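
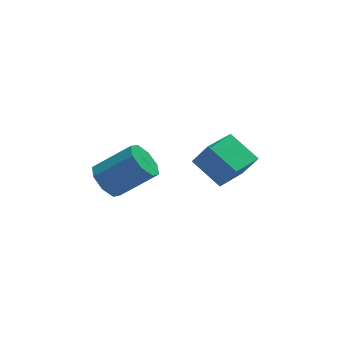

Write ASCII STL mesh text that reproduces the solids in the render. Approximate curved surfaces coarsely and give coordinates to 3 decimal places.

solid 
facet normal -0.745 0.233 -0.625
outer loop
vertex -3.571 3.213 -4.721
vertex -4.032 3.615 -4.021
vertex -3.413 3.903 -4.652
endloop
endfacet
facet normal 0.629 -0.067 -0.775
outer loop
vertex -3.571 3.213 -4.721
vertex -3.413 3.903 -4.652
vertex -2.066 2.742 -3.459
endloop
endfacet
facet normal 0.629 -0.067 -0.775
outer loop
vertex -2.066 2.742 -3.459
vertex -3.413 3.903 -4.652
vertex -1.908 3.432 -3.39
endloop
endfacet
facet normal 0.745 -0.233 0.626
outer loop
vertex -2.066 2.742 -3.459
vertex -1.908 3.432 -3.39
vertex -2.528 3.145 -2.759
endloop
endfacet
facet normal -0.745 0.233 -0.625
outer loop
vertex -3.413 3.903 -4.652
vertex -4.032 3.615 -4.021
vertex -3.617 4.425 -4.214
endloop
endfacet
facet normal 0.602 0.638 -0.480
outer loop
vertex -3.413 3.903 -4.652
vertex -3.617 4.425 -4.214
vertex -1.908 3.432 -3.39
endloop
endfacet
facet normal 0.602 0.639 -0.479
outer loop
vertex -1.908 3.432 -3.39
vertex -3.617 4.425 -4.214
vertex -2.113 3.954 -2.951
endloop
endfacet
facet normal 0.745 -0.234 0.625
outer loop
vertex -1.908 3.432 -3.39
vertex -2.113 3.954 -2.951
vertex -2.528 3.145 -2.759
endloop
endfacet
facet normal -0.745 0.232 -0.626
outer loop
vertex -3.617 4.425 -4.214
vertex -4.032 3.615 -4.021
vertex -4.065 4.473 -3.663
endloop
endfacet
facet normal 0.223 0.970 0.097
outer loop
vertex -3.617 4.425 -4.214
vertex -4.065 4.473 -3.663
vertex -2.113 3.954 -2.951
endloop
endfacet
facet normal 0.223 0.970 0.096
outer loop
vertex -2.113 3.954 -2.951
vertex -4.065 4.473 -3.663
vertex -2.56 4.002 -2.4
endloop
endfacet
facet normal 0.745 -0.234 0.625
outer loop
vertex -2.113 3.954 -2.951
vertex -2.56 4.002 -2.4
vertex -2.528 3.145 -2.759
endloop
endfacet
facet normal -0.745 0.232 -0.625
outer loop
vertex -4.065 4.473 -3.663
vertex -4.032 3.615 -4.021
vertex -4.494 4.018 -3.321
endloop
endfacet
facet normal -0.287 0.734 0.616
outer loop
vertex -4.065 4.473 -3.663
vertex -4.494 4.018 -3.321
vertex -2.56 4.002 -2.4
endloop
endfacet
facet normal -0.287 0.733 0.616
outer loop
vertex -2.56 4.002 -2.4
vertex -4.494 4.018 -3.321
vertex -2.989 3.547 -2.059
endloop
endfacet
facet normal 0.745 -0.234 0.625
outer loop
vertex -2.56 4.002 -2.4
vertex -2.989 3.547 -2.059
vertex -2.528 3.145 -2.759
endloop
endfacet
facet normal -0.745 0.233 -0.626
outer loop
vertex -4.494 4.018 -3.321
vertex -4.032 3.615 -4.021
vertex -4.652 3.328 -3.39
endloop
endfacet
facet normal -0.629 0.067 0.775
outer loop
vertex -4.494 4.018 -3.321
vertex -4.652 3.328 -3.39
vertex -2.989 3.547 -2.059
endloop
endfacet
facet normal -0.629 0.067 0.775
outer loop
vertex -2.989 3.547 -2.059
vertex -4.652 3.328 -3.39
vertex -3.147 2.857 -2.128
endloop
endfacet
facet normal 0.745 -0.233 0.625
outer loop
vertex -2.989 3.547 -2.059
vertex -3.147 2.857 -2.128
vertex -2.528 3.145 -2.759
endloop
endfacet
facet normal -0.745 0.234 -0.625
outer loop
vertex -4.652 3.328 -3.39
vertex -4.032 3.615 -4.021
vertex -4.447 2.806 -3.829
endloop
endfacet
facet normal -0.602 -0.639 0.479
outer loop
vertex -4.652 3.328 -3.39
vertex -4.447 2.806 -3.829
vertex -3.147 2.857 -2.128
endloop
endfacet
facet normal -0.603 -0.638 0.480
outer loop
vertex -3.147 2.857 -2.128
vertex -4.447 2.806 -3.829
vertex -2.943 2.335 -2.566
endloop
endfacet
facet normal 0.745 -0.233 0.625
outer loop
vertex -3.147 2.857 -2.128
vertex -2.943 2.335 -2.566
vertex -2.528 3.145 -2.759
endloop
endfacet
facet normal -0.745 0.234 -0.625
outer loop
vertex -4.447 2.806 -3.829
vertex -4.032 3.615 -4.021
vertex -4.0 2.758 -4.38
endloop
endfacet
facet normal -0.223 -0.970 -0.096
outer loop
vertex -4.447 2.806 -3.829
vertex -4.0 2.758 -4.38
vertex -2.943 2.335 -2.566
endloop
endfacet
facet normal -0.223 -0.970 -0.096
outer loop
vertex -2.943 2.335 -2.566
vertex -4.0 2.758 -4.38
vertex -2.495 2.287 -3.117
endloop
endfacet
facet normal 0.745 -0.232 0.626
outer loop
vertex -2.943 2.335 -2.566
vertex -2.495 2.287 -3.117
vertex -2.528 3.145 -2.759
endloop
endfacet
facet normal -0.745 0.234 -0.625
outer loop
vertex -4.0 2.758 -4.38
vertex -4.032 3.615 -4.021
vertex -3.571 3.213 -4.721
endloop
endfacet
facet normal 0.288 -0.733 -0.616
outer loop
vertex -4.0 2.758 -4.38
vertex -3.571 3.213 -4.721
vertex -2.495 2.287 -3.117
endloop
endfacet
facet normal 0.287 -0.734 -0.616
outer loop
vertex -2.495 2.287 -3.117
vertex -3.571 3.213 -4.721
vertex -2.066 2.742 -3.459
endloop
endfacet
facet normal 0.745 -0.232 0.625
outer loop
vertex -2.495 2.287 -3.117
vertex -2.066 2.742 -3.459
vertex -2.528 3.145 -2.759
endloop
endfacet
facet normal -0.389 0.357 -0.849
outer loop
vertex -0.469 3.262 -3.401
vertex 0.887 4.249 -3.608
vertex 0.3 2.022 -4.274
endloop
endfacet
facet normal -0.803 -0.584 0.122
outer loop
vertex 0.813 1.551 -3.152
vertex -0.469 3.262 -3.401
vertex 0.3 2.022 -4.274
endloop
endfacet
facet normal -0.389 0.357 -0.850
outer loop
vertex 0.3 2.022 -4.274
vertex 0.887 4.249 -3.608
vertex 1.656 3.009 -4.48
endloop
endfacet
facet normal 0.453 -0.729 -0.513
outer loop
vertex 1.656 3.009 -4.48
vertex 0.813 1.551 -3.152
vertex 0.3 2.022 -4.274
endloop
endfacet
facet normal -0.453 0.729 0.513
outer loop
vertex -0.469 3.262 -3.401
vertex 1.4 3.778 -2.486
vertex 0.887 4.249 -3.608
endloop
endfacet
facet normal -0.803 -0.584 0.122
outer loop
vertex 0.044 2.791 -2.28
vertex -0.469 3.262 -3.401
vertex 0.813 1.551 -3.152
endloop
endfacet
facet normal -0.453 0.729 0.513
outer loop
vertex 0.044 2.791 -2.28
vertex 1.4 3.778 -2.486
vertex -0.469 3.262 -3.401
endloop
endfacet
facet normal 0.803 0.584 -0.122
outer loop
vertex 0.887 4.249 -3.608
vertex 1.4 3.778 -2.486
vertex 1.656 3.009 -4.48
endloop
endfacet
facet normal 0.452 -0.729 -0.513
outer loop
vertex 2.169 2.538 -3.359
vertex 0.813 1.551 -3.152
vertex 1.656 3.009 -4.48
endloop
endfacet
facet normal 0.803 0.584 -0.122
outer loop
vertex 1.656 3.009 -4.48
vertex 1.4 3.778 -2.486
vertex 2.169 2.538 -3.359
endloop
endfacet
facet normal 0.389 -0.356 0.850
outer loop
vertex 2.169 2.538 -3.359
vertex 0.044 2.791 -2.28
vertex 0.813 1.551 -3.152
endloop
endfacet
facet normal 0.389 -0.357 0.849
outer loop
vertex 1.4 3.778 -2.486
vertex 0.044 2.791 -2.28
vertex 2.169 2.538 -3.359
endloop
endfacet

endsolid


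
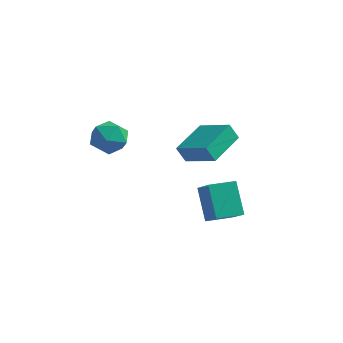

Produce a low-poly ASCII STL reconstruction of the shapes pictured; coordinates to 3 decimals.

solid 
facet normal -0.899 -0.346 0.267
outer loop
vertex -3.547 -1.244 2.696
vertex -3.22 -2.171 2.597
vertex -3.139 -1.709 3.467
endloop
endfacet
facet normal -0.766 0.284 0.577
outer loop
vertex -3.547 -1.244 2.696
vertex -3.139 -1.709 3.467
vertex -2.921 -0.761 3.29
endloop
endfacet
facet normal -0.645 0.762 0.061
outer loop
vertex -3.547 -1.244 2.696
vertex -2.921 -0.761 3.29
vertex -2.868 -0.638 2.31
endloop
endfacet
facet normal -0.704 0.427 -0.567
outer loop
vertex -3.547 -1.244 2.696
vertex -2.868 -0.638 2.31
vertex -3.053 -1.51 1.883
endloop
endfacet
facet normal -0.861 -0.257 -0.439
outer loop
vertex -3.547 -1.244 2.696
vertex -3.053 -1.51 1.883
vertex -3.22 -2.171 2.597
endloop
endfacet
facet normal -0.167 0.218 0.961
outer loop
vertex -2.921 -0.761 3.29
vertex -3.139 -1.709 3.467
vertex -2.207 -1.39 3.557
endloop
endfacet
facet normal -0.384 -0.800 0.461
outer loop
vertex -3.139 -1.709 3.467
vertex -3.22 -2.171 2.597
vertex -2.392 -2.262 3.13
endloop
endfacet
facet normal -0.322 -0.656 -0.683
outer loop
vertex -3.22 -2.171 2.597
vertex -3.053 -1.51 1.883
vertex -2.339 -2.139 2.15
endloop
endfacet
facet normal -0.068 0.450 -0.890
outer loop
vertex -3.053 -1.51 1.883
vertex -2.868 -0.638 2.31
vertex -2.121 -1.191 1.973
endloop
endfacet
facet normal 0.028 0.992 0.126
outer loop
vertex -2.868 -0.638 2.31
vertex -2.921 -0.761 3.29
vertex -2.04 -0.729 2.843
endloop
endfacet
facet normal 0.704 -0.427 0.567
outer loop
vertex -1.713 -1.656 2.744
vertex -2.207 -1.39 3.557
vertex -2.392 -2.262 3.13
endloop
endfacet
facet normal 0.645 -0.762 -0.061
outer loop
vertex -1.713 -1.656 2.744
vertex -2.392 -2.262 3.13
vertex -2.339 -2.139 2.15
endloop
endfacet
facet normal 0.766 -0.284 -0.577
outer loop
vertex -1.713 -1.656 2.744
vertex -2.339 -2.139 2.15
vertex -2.121 -1.191 1.973
endloop
endfacet
facet normal 0.899 0.346 -0.267
outer loop
vertex -1.713 -1.656 2.744
vertex -2.121 -1.191 1.973
vertex -2.04 -0.729 2.843
endloop
endfacet
facet normal 0.861 0.257 0.439
outer loop
vertex -1.713 -1.656 2.744
vertex -2.04 -0.729 2.843
vertex -2.207 -1.39 3.557
endloop
endfacet
facet normal 0.068 -0.450 0.890
outer loop
vertex -2.392 -2.262 3.13
vertex -2.207 -1.39 3.557
vertex -3.139 -1.709 3.467
endloop
endfacet
facet normal -0.028 -0.992 -0.126
outer loop
vertex -2.339 -2.139 2.15
vertex -2.392 -2.262 3.13
vertex -3.22 -2.171 2.597
endloop
endfacet
facet normal 0.167 -0.218 -0.961
outer loop
vertex -2.121 -1.191 1.973
vertex -2.339 -2.139 2.15
vertex -3.053 -1.51 1.883
endloop
endfacet
facet normal 0.384 0.800 -0.461
outer loop
vertex -2.04 -0.729 2.843
vertex -2.121 -1.191 1.973
vertex -2.868 -0.638 2.31
endloop
endfacet
facet normal 0.322 0.656 0.683
outer loop
vertex -2.207 -1.39 3.557
vertex -2.04 -0.729 2.843
vertex -2.921 -0.761 3.29
endloop
endfacet
facet normal -0.862 0.271 -0.428
outer loop
vertex -0.859 1.993 0.178
vertex -0.452 3.939 0.589
vertex -0.426 2.075 -0.642
endloop
endfacet
facet normal -0.201 -0.959 -0.202
outer loop
vertex 1.212 1.561 0.171
vertex -0.859 1.993 0.178
vertex -0.426 2.075 -0.642
endloop
endfacet
facet normal -0.862 0.271 -0.428
outer loop
vertex -0.426 2.075 -0.642
vertex -0.452 3.939 0.589
vertex -0.02 4.021 -0.23
endloop
endfacet
facet normal 0.465 0.089 -0.881
outer loop
vertex -0.02 4.021 -0.23
vertex 1.212 1.561 0.171
vertex -0.426 2.075 -0.642
endloop
endfacet
facet normal -0.465 -0.089 0.881
outer loop
vertex -0.859 1.993 0.178
vertex 1.186 3.425 1.402
vertex -0.452 3.939 0.589
endloop
endfacet
facet normal -0.201 -0.959 -0.202
outer loop
vertex 0.78 1.479 0.99
vertex -0.859 1.993 0.178
vertex 1.212 1.561 0.171
endloop
endfacet
facet normal -0.465 -0.090 0.881
outer loop
vertex 0.78 1.479 0.99
vertex 1.186 3.425 1.402
vertex -0.859 1.993 0.178
endloop
endfacet
facet normal 0.201 0.959 0.202
outer loop
vertex -0.452 3.939 0.589
vertex 1.186 3.425 1.402
vertex -0.02 4.021 -0.23
endloop
endfacet
facet normal 0.464 0.089 -0.881
outer loop
vertex 1.619 3.507 0.582
vertex 1.212 1.561 0.171
vertex -0.02 4.021 -0.23
endloop
endfacet
facet normal 0.201 0.959 0.202
outer loop
vertex -0.02 4.021 -0.23
vertex 1.186 3.425 1.402
vertex 1.619 3.507 0.582
endloop
endfacet
facet normal 0.862 -0.271 0.428
outer loop
vertex 1.619 3.507 0.582
vertex 0.78 1.479 0.99
vertex 1.212 1.561 0.171
endloop
endfacet
facet normal 0.862 -0.271 0.428
outer loop
vertex 1.186 3.425 1.402
vertex 0.78 1.479 0.99
vertex 1.619 3.507 0.582
endloop
endfacet
facet normal -0.736 -0.674 0.066
outer loop
vertex 1.72 0.438 -2.872
vertex 0.943 1.425 -1.46
vertex 0.876 1.259 -3.91
endloop
endfacet
facet normal 0.411 -0.522 -0.747
outer loop
vertex 1.877 2.175 -4.0
vertex 1.72 0.438 -2.872
vertex 0.876 1.259 -3.91
endloop
endfacet
facet normal -0.736 -0.674 0.066
outer loop
vertex 0.876 1.259 -3.91
vertex 0.943 1.425 -1.46
vertex 0.099 2.246 -2.499
endloop
endfacet
facet normal -0.538 0.523 -0.662
outer loop
vertex 0.099 2.246 -2.499
vertex 1.877 2.175 -4.0
vertex 0.876 1.259 -3.91
endloop
endfacet
facet normal 0.538 -0.523 0.661
outer loop
vertex 1.72 0.438 -2.872
vertex 1.944 2.341 -1.55
vertex 0.943 1.425 -1.46
endloop
endfacet
facet normal 0.411 -0.522 -0.747
outer loop
vertex 2.721 1.354 -2.961
vertex 1.72 0.438 -2.872
vertex 1.877 2.175 -4.0
endloop
endfacet
facet normal 0.537 -0.523 0.662
outer loop
vertex 2.721 1.354 -2.961
vertex 1.944 2.341 -1.55
vertex 1.72 0.438 -2.872
endloop
endfacet
facet normal -0.411 0.523 0.747
outer loop
vertex 0.943 1.425 -1.46
vertex 1.944 2.341 -1.55
vertex 0.099 2.246 -2.499
endloop
endfacet
facet normal -0.537 0.523 -0.661
outer loop
vertex 1.1 3.162 -2.588
vertex 1.877 2.175 -4.0
vertex 0.099 2.246 -2.499
endloop
endfacet
facet normal -0.411 0.522 0.747
outer loop
vertex 0.099 2.246 -2.499
vertex 1.944 2.341 -1.55
vertex 1.1 3.162 -2.588
endloop
endfacet
facet normal 0.736 0.674 -0.066
outer loop
vertex 1.1 3.162 -2.588
vertex 2.721 1.354 -2.961
vertex 1.877 2.175 -4.0
endloop
endfacet
facet normal 0.736 0.674 -0.066
outer loop
vertex 1.944 2.341 -1.55
vertex 2.721 1.354 -2.961
vertex 1.1 3.162 -2.588
endloop
endfacet

endsolid


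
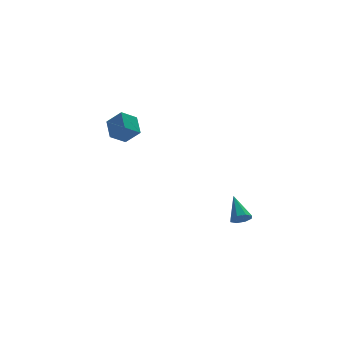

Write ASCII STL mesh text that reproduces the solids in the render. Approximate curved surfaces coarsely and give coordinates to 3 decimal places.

solid 
facet normal -0.113 -0.785 -0.609
outer loop
vertex 0.416 -4.686 -1.579
vertex -0.04 -4.428 -1.827
vertex 0.532 -4.434 -1.925
endloop
endfacet
facet normal 0.945 0.015 0.328
outer loop
vertex 0.416 -4.686 -1.579
vertex 0.532 -4.434 -1.925
vertex 0.14 -3.172 -0.853
endloop
endfacet
facet normal -0.113 -0.785 -0.610
outer loop
vertex 0.532 -4.434 -1.925
vertex -0.04 -4.428 -1.827
vertex 0.313 -4.178 -2.214
endloop
endfacet
facet normal 0.854 0.465 -0.235
outer loop
vertex 0.532 -4.434 -1.925
vertex 0.313 -4.178 -2.214
vertex 0.14 -3.172 -0.853
endloop
endfacet
facet normal -0.111 -0.786 -0.609
outer loop
vertex 0.313 -4.178 -2.214
vertex -0.04 -4.428 -1.827
vertex -0.113 -4.069 -2.277
endloop
endfacet
facet normal 0.283 0.788 -0.547
outer loop
vertex 0.313 -4.178 -2.214
vertex -0.113 -4.069 -2.277
vertex 0.14 -3.172 -0.853
endloop
endfacet
facet normal -0.112 -0.786 -0.609
outer loop
vertex -0.113 -4.069 -2.277
vertex -0.04 -4.428 -1.827
vertex -0.496 -4.17 -2.076
endloop
endfacet
facet normal -0.432 0.796 -0.424
outer loop
vertex -0.113 -4.069 -2.277
vertex -0.496 -4.17 -2.076
vertex 0.14 -3.172 -0.853
endloop
endfacet
facet normal -0.113 -0.786 -0.608
outer loop
vertex -0.496 -4.17 -2.076
vertex -0.04 -4.428 -1.827
vertex -0.611 -4.422 -1.729
endloop
endfacet
facet normal -0.874 0.482 0.061
outer loop
vertex -0.496 -4.17 -2.076
vertex -0.611 -4.422 -1.729
vertex 0.14 -3.172 -0.853
endloop
endfacet
facet normal -0.113 -0.785 -0.610
outer loop
vertex -0.611 -4.422 -1.729
vertex -0.04 -4.428 -1.827
vertex -0.392 -4.678 -1.44
endloop
endfacet
facet normal -0.782 0.034 0.622
outer loop
vertex -0.611 -4.422 -1.729
vertex -0.392 -4.678 -1.44
vertex 0.14 -3.172 -0.853
endloop
endfacet
facet normal -0.112 -0.785 -0.609
outer loop
vertex -0.392 -4.678 -1.44
vertex -0.04 -4.428 -1.827
vertex 0.033 -4.787 -1.378
endloop
endfacet
facet normal -0.210 -0.290 0.934
outer loop
vertex -0.392 -4.678 -1.44
vertex 0.033 -4.787 -1.378
vertex 0.14 -3.172 -0.853
endloop
endfacet
facet normal -0.113 -0.785 -0.609
outer loop
vertex 0.033 -4.787 -1.378
vertex -0.04 -4.428 -1.827
vertex 0.416 -4.686 -1.579
endloop
endfacet
facet normal 0.504 -0.297 0.811
outer loop
vertex 0.033 -4.787 -1.378
vertex 0.416 -4.686 -1.579
vertex 0.14 -3.172 -0.853
endloop
endfacet
facet normal -0.510 0.507 -0.695
outer loop
vertex -3.909 3.522 2.331
vertex -3.006 3.633 1.749
vertex -4.165 2.435 1.725
endloop
endfacet
facet normal -0.836 -0.103 0.538
outer loop
vertex -3.574 1.847 2.531
vertex -3.909 3.522 2.331
vertex -4.165 2.435 1.725
endloop
endfacet
facet normal -0.510 0.508 -0.694
outer loop
vertex -4.165 2.435 1.725
vertex -3.006 3.633 1.749
vertex -3.262 2.547 1.143
endloop
endfacet
facet normal -0.201 -0.856 -0.477
outer loop
vertex -3.262 2.547 1.143
vertex -3.574 1.847 2.531
vertex -4.165 2.435 1.725
endloop
endfacet
facet normal 0.202 0.856 0.476
outer loop
vertex -3.909 3.522 2.331
vertex -2.415 3.045 2.555
vertex -3.006 3.633 1.749
endloop
endfacet
facet normal -0.837 -0.103 0.538
outer loop
vertex -3.318 2.933 3.137
vertex -3.909 3.522 2.331
vertex -3.574 1.847 2.531
endloop
endfacet
facet normal 0.202 0.855 0.477
outer loop
vertex -3.318 2.933 3.137
vertex -2.415 3.045 2.555
vertex -3.909 3.522 2.331
endloop
endfacet
facet normal 0.837 0.103 -0.538
outer loop
vertex -3.006 3.633 1.749
vertex -2.415 3.045 2.555
vertex -3.262 2.547 1.143
endloop
endfacet
facet normal -0.202 -0.855 -0.477
outer loop
vertex -2.671 1.958 1.949
vertex -3.574 1.847 2.531
vertex -3.262 2.547 1.143
endloop
endfacet
facet normal 0.837 0.103 -0.538
outer loop
vertex -3.262 2.547 1.143
vertex -2.415 3.045 2.555
vertex -2.671 1.958 1.949
endloop
endfacet
facet normal 0.510 -0.508 0.694
outer loop
vertex -2.671 1.958 1.949
vertex -3.318 2.933 3.137
vertex -3.574 1.847 2.531
endloop
endfacet
facet normal 0.510 -0.507 0.694
outer loop
vertex -2.415 3.045 2.555
vertex -3.318 2.933 3.137
vertex -2.671 1.958 1.949
endloop
endfacet

endsolid


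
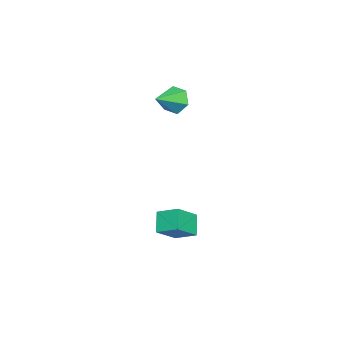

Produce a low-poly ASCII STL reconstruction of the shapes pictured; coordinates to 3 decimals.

solid 
facet normal -0.704 -0.197 0.682
outer loop
vertex 0.328 -1.591 -2.98
vertex 0.515 -0.459 -2.46
vertex -0.769 -0.972 -3.933
endloop
endfacet
facet normal -0.148 -0.899 -0.413
outer loop
vertex 0.125 -0.721 -4.8
vertex 0.328 -1.591 -2.98
vertex -0.769 -0.972 -3.933
endloop
endfacet
facet normal -0.704 -0.197 0.682
outer loop
vertex -0.769 -0.972 -3.933
vertex 0.515 -0.459 -2.46
vertex -0.582 0.161 -3.413
endloop
endfacet
facet normal -0.695 0.392 -0.603
outer loop
vertex -0.582 0.161 -3.413
vertex 0.125 -0.721 -4.8
vertex -0.769 -0.972 -3.933
endloop
endfacet
facet normal 0.695 -0.392 0.603
outer loop
vertex 0.328 -1.591 -2.98
vertex 1.409 -0.208 -3.327
vertex 0.515 -0.459 -2.46
endloop
endfacet
facet normal -0.149 -0.898 -0.413
outer loop
vertex 1.222 -1.341 -3.847
vertex 0.328 -1.591 -2.98
vertex 0.125 -0.721 -4.8
endloop
endfacet
facet normal 0.695 -0.392 0.603
outer loop
vertex 1.222 -1.341 -3.847
vertex 1.409 -0.208 -3.327
vertex 0.328 -1.591 -2.98
endloop
endfacet
facet normal 0.149 0.898 0.413
outer loop
vertex 0.515 -0.459 -2.46
vertex 1.409 -0.208 -3.327
vertex -0.582 0.161 -3.413
endloop
endfacet
facet normal -0.695 0.392 -0.603
outer loop
vertex 0.312 0.411 -4.28
vertex 0.125 -0.721 -4.8
vertex -0.582 0.161 -3.413
endloop
endfacet
facet normal 0.149 0.899 0.413
outer loop
vertex -0.582 0.161 -3.413
vertex 1.409 -0.208 -3.327
vertex 0.312 0.411 -4.28
endloop
endfacet
facet normal 0.704 0.197 -0.682
outer loop
vertex 0.312 0.411 -4.28
vertex 1.222 -1.341 -3.847
vertex 0.125 -0.721 -4.8
endloop
endfacet
facet normal 0.704 0.197 -0.682
outer loop
vertex 1.409 -0.208 -3.327
vertex 1.222 -1.341 -3.847
vertex 0.312 0.411 -4.28
endloop
endfacet
facet normal -0.825 0.409 -0.391
outer loop
vertex -3.329 -1.667 1.936
vertex -3.795 -1.925 2.649
vertex -3.397 -1.129 2.642
endloop
endfacet
facet normal 0.870 0.429 -0.243
outer loop
vertex -3.329 -1.667 1.936
vertex -3.397 -1.129 2.642
vertex -2.525 -2.555 3.251
endloop
endfacet
facet normal -0.825 0.409 -0.391
outer loop
vertex -3.397 -1.129 2.642
vertex -3.795 -1.925 2.649
vertex -3.863 -1.387 3.355
endloop
endfacet
facet normal 0.561 0.591 0.580
outer loop
vertex -3.397 -1.129 2.642
vertex -3.863 -1.387 3.355
vertex -2.525 -2.555 3.251
endloop
endfacet
facet normal -0.825 0.408 -0.391
outer loop
vertex -3.863 -1.387 3.355
vertex -3.795 -1.925 2.649
vertex -4.261 -2.184 3.362
endloop
endfacet
facet normal 0.059 -0.021 0.998
outer loop
vertex -3.863 -1.387 3.355
vertex -4.261 -2.184 3.362
vertex -2.525 -2.555 3.251
endloop
endfacet
facet normal -0.825 0.409 -0.391
outer loop
vertex -4.261 -2.184 3.362
vertex -3.795 -1.925 2.649
vertex -4.193 -2.721 2.656
endloop
endfacet
facet normal -0.132 -0.795 0.592
outer loop
vertex -4.261 -2.184 3.362
vertex -4.193 -2.721 2.656
vertex -2.525 -2.555 3.251
endloop
endfacet
facet normal -0.825 0.409 -0.391
outer loop
vertex -4.193 -2.721 2.656
vertex -3.795 -1.925 2.649
vertex -3.727 -2.463 1.943
endloop
endfacet
facet normal 0.177 -0.957 -0.230
outer loop
vertex -4.193 -2.721 2.656
vertex -3.727 -2.463 1.943
vertex -2.525 -2.555 3.251
endloop
endfacet
facet normal -0.825 0.409 -0.391
outer loop
vertex -3.727 -2.463 1.943
vertex -3.795 -1.925 2.649
vertex -3.329 -1.667 1.936
endloop
endfacet
facet normal 0.679 -0.345 -0.648
outer loop
vertex -3.727 -2.463 1.943
vertex -3.329 -1.667 1.936
vertex -2.525 -2.555 3.251
endloop
endfacet

endsolid


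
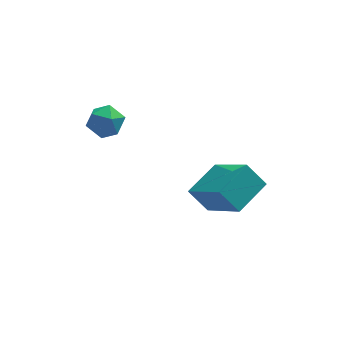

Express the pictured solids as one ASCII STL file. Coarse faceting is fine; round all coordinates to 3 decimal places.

solid 
facet normal -0.577 0.390 0.718
outer loop
vertex -0.819 0.452 -0.74
vertex 0.187 1.318 -0.402
vertex -1.552 1.825 -2.074
endloop
endfacet
facet normal -0.735 -0.632 -0.246
outer loop
vertex -0.987 1.442 -2.778
vertex -0.819 0.452 -0.74
vertex -1.552 1.825 -2.074
endloop
endfacet
facet normal -0.577 0.390 0.718
outer loop
vertex -1.552 1.825 -2.074
vertex 0.187 1.318 -0.402
vertex -0.546 2.69 -1.736
endloop
endfacet
facet normal -0.357 0.670 -0.651
outer loop
vertex -0.546 2.69 -1.736
vertex -0.987 1.442 -2.778
vertex -1.552 1.825 -2.074
endloop
endfacet
facet normal 0.358 -0.669 0.651
outer loop
vertex -0.819 0.452 -0.74
vertex 0.752 0.935 -1.106
vertex 0.187 1.318 -0.402
endloop
endfacet
facet normal -0.735 -0.632 -0.247
outer loop
vertex -0.254 0.07 -1.444
vertex -0.819 0.452 -0.74
vertex -0.987 1.442 -2.778
endloop
endfacet
facet normal 0.358 -0.670 0.651
outer loop
vertex -0.254 0.07 -1.444
vertex 0.752 0.935 -1.106
vertex -0.819 0.452 -0.74
endloop
endfacet
facet normal 0.735 0.632 0.246
outer loop
vertex 0.187 1.318 -0.402
vertex 0.752 0.935 -1.106
vertex -0.546 2.69 -1.736
endloop
endfacet
facet normal -0.358 0.670 -0.651
outer loop
vertex 0.019 2.308 -2.44
vertex -0.987 1.442 -2.778
vertex -0.546 2.69 -1.736
endloop
endfacet
facet normal 0.735 0.632 0.247
outer loop
vertex -0.546 2.69 -1.736
vertex 0.752 0.935 -1.106
vertex 0.019 2.308 -2.44
endloop
endfacet
facet normal 0.577 -0.390 -0.718
outer loop
vertex 0.019 2.308 -2.44
vertex -0.254 0.07 -1.444
vertex -0.987 1.442 -2.778
endloop
endfacet
facet normal 0.577 -0.390 -0.718
outer loop
vertex 0.752 0.935 -1.106
vertex -0.254 0.07 -1.444
vertex 0.019 2.308 -2.44
endloop
endfacet
facet normal -0.877 0.376 0.298
outer loop
vertex -4.16 4.398 0.077
vertex -4.486 3.886 -0.237
vertex -4.293 3.819 0.415
endloop
endfacet
facet normal -0.361 0.531 0.767
outer loop
vertex -4.16 4.398 0.077
vertex -4.293 3.819 0.415
vertex -3.686 4.126 0.488
endloop
endfacet
facet normal 0.148 0.895 0.421
outer loop
vertex -4.16 4.398 0.077
vertex -3.686 4.126 0.488
vertex -3.505 4.382 -0.119
endloop
endfacet
facet normal -0.054 0.964 -0.259
outer loop
vertex -4.16 4.398 0.077
vertex -3.505 4.382 -0.119
vertex -4.0 4.234 -0.567
endloop
endfacet
facet normal -0.688 0.644 -0.335
outer loop
vertex -4.16 4.398 0.077
vertex -4.0 4.234 -0.567
vertex -4.486 3.886 -0.237
endloop
endfacet
facet normal -0.076 -0.085 0.993
outer loop
vertex -3.686 4.126 0.488
vertex -4.293 3.819 0.415
vertex -3.72 3.446 0.427
endloop
endfacet
facet normal -0.913 -0.334 0.236
outer loop
vertex -4.293 3.819 0.415
vertex -4.486 3.886 -0.237
vertex -4.215 3.298 -0.021
endloop
endfacet
facet normal -0.607 0.101 -0.788
outer loop
vertex -4.486 3.886 -0.237
vertex -4.0 4.234 -0.567
vertex -4.034 3.554 -0.628
endloop
endfacet
facet normal 0.417 0.619 -0.665
outer loop
vertex -4.0 4.234 -0.567
vertex -3.505 4.382 -0.119
vertex -3.427 3.861 -0.555
endloop
endfacet
facet normal 0.746 0.504 0.435
outer loop
vertex -3.505 4.382 -0.119
vertex -3.686 4.126 0.488
vertex -3.234 3.794 0.097
endloop
endfacet
facet normal 0.054 -0.964 0.259
outer loop
vertex -3.56 3.282 -0.217
vertex -3.72 3.446 0.427
vertex -4.215 3.298 -0.021
endloop
endfacet
facet normal -0.148 -0.895 -0.421
outer loop
vertex -3.56 3.282 -0.217
vertex -4.215 3.298 -0.021
vertex -4.034 3.554 -0.628
endloop
endfacet
facet normal 0.361 -0.531 -0.767
outer loop
vertex -3.56 3.282 -0.217
vertex -4.034 3.554 -0.628
vertex -3.427 3.861 -0.555
endloop
endfacet
facet normal 0.877 -0.376 -0.298
outer loop
vertex -3.56 3.282 -0.217
vertex -3.427 3.861 -0.555
vertex -3.234 3.794 0.097
endloop
endfacet
facet normal 0.688 -0.644 0.335
outer loop
vertex -3.56 3.282 -0.217
vertex -3.234 3.794 0.097
vertex -3.72 3.446 0.427
endloop
endfacet
facet normal -0.417 -0.619 0.665
outer loop
vertex -4.215 3.298 -0.021
vertex -3.72 3.446 0.427
vertex -4.293 3.819 0.415
endloop
endfacet
facet normal -0.746 -0.504 -0.435
outer loop
vertex -4.034 3.554 -0.628
vertex -4.215 3.298 -0.021
vertex -4.486 3.886 -0.237
endloop
endfacet
facet normal 0.076 0.085 -0.993
outer loop
vertex -3.427 3.861 -0.555
vertex -4.034 3.554 -0.628
vertex -4.0 4.234 -0.567
endloop
endfacet
facet normal 0.913 0.334 -0.236
outer loop
vertex -3.234 3.794 0.097
vertex -3.427 3.861 -0.555
vertex -3.505 4.382 -0.119
endloop
endfacet
facet normal 0.607 -0.101 0.788
outer loop
vertex -3.72 3.446 0.427
vertex -3.234 3.794 0.097
vertex -3.686 4.126 0.488
endloop
endfacet

endsolid


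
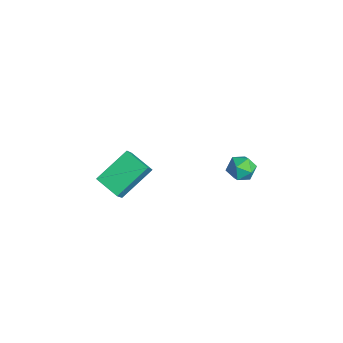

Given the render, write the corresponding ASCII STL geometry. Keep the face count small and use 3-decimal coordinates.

solid 
facet normal -0.454 0.864 -0.217
outer loop
vertex 2.012 4.18 -0.951
vertex 1.725 4.225 -0.173
vertex 2.459 4.562 -0.365
endloop
endfacet
facet normal 0.135 0.780 -0.611
outer loop
vertex 2.012 4.18 -0.951
vertex 2.459 4.562 -0.365
vertex 2.834 4.066 -0.915
endloop
endfacet
facet normal 0.067 0.175 -0.982
outer loop
vertex 2.012 4.18 -0.951
vertex 2.834 4.066 -0.915
vertex 2.331 3.422 -1.064
endloop
endfacet
facet normal -0.564 -0.115 -0.818
outer loop
vertex 2.012 4.18 -0.951
vertex 2.331 3.422 -1.064
vertex 1.645 3.52 -0.605
endloop
endfacet
facet normal -0.885 0.312 -0.345
outer loop
vertex 2.012 4.18 -0.951
vertex 1.645 3.52 -0.605
vertex 1.725 4.225 -0.173
endloop
endfacet
facet normal 0.688 0.706 -0.167
outer loop
vertex 2.834 4.066 -0.915
vertex 2.459 4.562 -0.365
vertex 3.055 4.04 -0.115
endloop
endfacet
facet normal -0.264 0.842 0.470
outer loop
vertex 2.459 4.562 -0.365
vertex 1.725 4.225 -0.173
vertex 2.369 4.138 0.344
endloop
endfacet
facet normal -0.963 -0.053 0.264
outer loop
vertex 1.725 4.225 -0.173
vertex 1.645 3.52 -0.605
vertex 1.866 3.494 0.195
endloop
endfacet
facet normal -0.442 -0.744 -0.501
outer loop
vertex 1.645 3.52 -0.605
vertex 2.331 3.422 -1.064
vertex 2.241 2.998 -0.355
endloop
endfacet
facet normal 0.579 -0.275 -0.768
outer loop
vertex 2.331 3.422 -1.064
vertex 2.834 4.066 -0.915
vertex 2.975 3.335 -0.547
endloop
endfacet
facet normal 0.564 0.115 0.818
outer loop
vertex 2.688 3.38 0.231
vertex 3.055 4.04 -0.115
vertex 2.369 4.138 0.344
endloop
endfacet
facet normal -0.067 -0.175 0.982
outer loop
vertex 2.688 3.38 0.231
vertex 2.369 4.138 0.344
vertex 1.866 3.494 0.195
endloop
endfacet
facet normal -0.135 -0.780 0.611
outer loop
vertex 2.688 3.38 0.231
vertex 1.866 3.494 0.195
vertex 2.241 2.998 -0.355
endloop
endfacet
facet normal 0.454 -0.864 0.217
outer loop
vertex 2.688 3.38 0.231
vertex 2.241 2.998 -0.355
vertex 2.975 3.335 -0.547
endloop
endfacet
facet normal 0.885 -0.312 0.345
outer loop
vertex 2.688 3.38 0.231
vertex 2.975 3.335 -0.547
vertex 3.055 4.04 -0.115
endloop
endfacet
facet normal 0.442 0.744 0.501
outer loop
vertex 2.369 4.138 0.344
vertex 3.055 4.04 -0.115
vertex 2.459 4.562 -0.365
endloop
endfacet
facet normal -0.579 0.275 0.768
outer loop
vertex 1.866 3.494 0.195
vertex 2.369 4.138 0.344
vertex 1.725 4.225 -0.173
endloop
endfacet
facet normal -0.688 -0.706 0.167
outer loop
vertex 2.241 2.998 -0.355
vertex 1.866 3.494 0.195
vertex 1.645 3.52 -0.605
endloop
endfacet
facet normal 0.264 -0.842 -0.470
outer loop
vertex 2.975 3.335 -0.547
vertex 2.241 2.998 -0.355
vertex 2.331 3.422 -1.064
endloop
endfacet
facet normal 0.963 0.053 -0.264
outer loop
vertex 3.055 4.04 -0.115
vertex 2.975 3.335 -0.547
vertex 2.834 4.066 -0.915
endloop
endfacet
facet normal -0.521 0.348 -0.780
outer loop
vertex 1.356 -3.104 0.147
vertex 0.829 -1.364 1.276
vertex 2.509 -2.446 -0.329
endloop
endfacet
facet normal 0.246 -0.813 -0.527
outer loop
vertex 3.211 -2.916 0.724
vertex 1.356 -3.104 0.147
vertex 2.509 -2.446 -0.329
endloop
endfacet
facet normal -0.520 0.349 -0.780
outer loop
vertex 2.509 -2.446 -0.329
vertex 0.829 -1.364 1.276
vertex 1.982 -0.706 0.801
endloop
endfacet
facet normal 0.818 0.467 -0.337
outer loop
vertex 1.982 -0.706 0.801
vertex 3.211 -2.916 0.724
vertex 2.509 -2.446 -0.329
endloop
endfacet
facet normal -0.818 -0.466 0.337
outer loop
vertex 1.356 -3.104 0.147
vertex 1.531 -1.834 2.329
vertex 0.829 -1.364 1.276
endloop
endfacet
facet normal 0.247 -0.813 -0.528
outer loop
vertex 2.058 -3.574 1.199
vertex 1.356 -3.104 0.147
vertex 3.211 -2.916 0.724
endloop
endfacet
facet normal -0.818 -0.467 0.337
outer loop
vertex 2.058 -3.574 1.199
vertex 1.531 -1.834 2.329
vertex 1.356 -3.104 0.147
endloop
endfacet
facet normal -0.247 0.813 0.527
outer loop
vertex 0.829 -1.364 1.276
vertex 1.531 -1.834 2.329
vertex 1.982 -0.706 0.801
endloop
endfacet
facet normal 0.818 0.466 -0.337
outer loop
vertex 2.684 -1.176 1.853
vertex 3.211 -2.916 0.724
vertex 1.982 -0.706 0.801
endloop
endfacet
facet normal -0.246 0.813 0.528
outer loop
vertex 1.982 -0.706 0.801
vertex 1.531 -1.834 2.329
vertex 2.684 -1.176 1.853
endloop
endfacet
facet normal 0.520 -0.348 0.780
outer loop
vertex 2.684 -1.176 1.853
vertex 2.058 -3.574 1.199
vertex 3.211 -2.916 0.724
endloop
endfacet
facet normal 0.521 -0.348 0.779
outer loop
vertex 1.531 -1.834 2.329
vertex 2.058 -3.574 1.199
vertex 2.684 -1.176 1.853
endloop
endfacet

endsolid


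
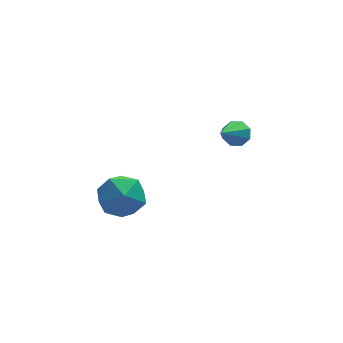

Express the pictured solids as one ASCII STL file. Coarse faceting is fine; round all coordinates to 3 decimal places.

solid 
facet normal 0.489 0.628 -0.605
outer loop
vertex 2.39 0.933 -0.817
vertex 2.057 0.652 -1.378
vertex 1.923 1.187 -0.931
endloop
endfacet
facet normal -0.001 0.408 0.913
outer loop
vertex 2.39 0.933 -0.817
vertex 1.923 1.187 -0.931
vertex 1.023 -0.672 -0.102
endloop
endfacet
facet normal 0.491 0.628 -0.604
outer loop
vertex 1.923 1.187 -0.931
vertex 2.057 0.652 -1.378
vertex 1.536 1.128 -1.307
endloop
endfacet
facet normal -0.624 0.550 0.556
outer loop
vertex 1.923 1.187 -0.931
vertex 1.536 1.128 -1.307
vertex 1.023 -0.672 -0.102
endloop
endfacet
facet normal 0.491 0.627 -0.605
outer loop
vertex 1.536 1.128 -1.307
vertex 2.057 0.652 -1.378
vertex 1.453 0.79 -1.725
endloop
endfacet
facet normal -0.965 0.262 -0.020
outer loop
vertex 1.536 1.128 -1.307
vertex 1.453 0.79 -1.725
vertex 1.023 -0.672 -0.102
endloop
endfacet
facet normal 0.491 0.627 -0.605
outer loop
vertex 1.453 0.79 -1.725
vertex 2.057 0.652 -1.378
vertex 1.725 0.371 -1.939
endloop
endfacet
facet normal -0.827 -0.291 -0.481
outer loop
vertex 1.453 0.79 -1.725
vertex 1.725 0.371 -1.939
vertex 1.023 -0.672 -0.102
endloop
endfacet
facet normal 0.490 0.628 -0.605
outer loop
vertex 1.725 0.371 -1.939
vertex 2.057 0.652 -1.378
vertex 2.192 0.116 -1.825
endloop
endfacet
facet normal -0.291 -0.780 -0.554
outer loop
vertex 1.725 0.371 -1.939
vertex 2.192 0.116 -1.825
vertex 1.023 -0.672 -0.102
endloop
endfacet
facet normal 0.490 0.628 -0.605
outer loop
vertex 2.192 0.116 -1.825
vertex 2.057 0.652 -1.378
vertex 2.579 0.176 -1.449
endloop
endfacet
facet normal 0.333 -0.922 -0.196
outer loop
vertex 2.192 0.116 -1.825
vertex 2.579 0.176 -1.449
vertex 1.023 -0.672 -0.102
endloop
endfacet
facet normal 0.490 0.628 -0.605
outer loop
vertex 2.579 0.176 -1.449
vertex 2.057 0.652 -1.378
vertex 2.662 0.514 -1.031
endloop
endfacet
facet normal 0.674 -0.634 0.379
outer loop
vertex 2.579 0.176 -1.449
vertex 2.662 0.514 -1.031
vertex 1.023 -0.672 -0.102
endloop
endfacet
facet normal 0.490 0.627 -0.605
outer loop
vertex 2.662 0.514 -1.031
vertex 2.057 0.652 -1.378
vertex 2.39 0.933 -0.817
endloop
endfacet
facet normal 0.536 -0.082 0.841
outer loop
vertex 2.662 0.514 -1.031
vertex 2.39 0.933 -0.817
vertex 1.023 -0.672 -0.102
endloop
endfacet
facet normal 0.095 -0.185 0.978
outer loop
vertex -4.112 -1.837 -1.431
vertex -3.638 -2.977 -1.692
vertex -2.868 -1.984 -1.579
endloop
endfacet
facet normal 0.161 0.513 0.843
outer loop
vertex -4.112 -1.837 -1.431
vertex -2.868 -1.984 -1.579
vertex -3.449 -0.981 -2.078
endloop
endfacet
facet normal -0.437 0.733 0.522
outer loop
vertex -4.112 -1.837 -1.431
vertex -3.449 -0.981 -2.078
vertex -4.579 -1.355 -2.499
endloop
endfacet
facet normal -0.872 0.171 0.458
outer loop
vertex -4.112 -1.837 -1.431
vertex -4.579 -1.355 -2.499
vertex -4.695 -2.588 -2.26
endloop
endfacet
facet normal -0.543 -0.395 0.740
outer loop
vertex -4.112 -1.837 -1.431
vertex -4.695 -2.588 -2.26
vertex -3.638 -2.977 -1.692
endloop
endfacet
facet normal 0.702 0.599 0.385
outer loop
vertex -3.449 -0.981 -2.078
vertex -2.868 -1.984 -1.579
vertex -2.565 -1.592 -2.74
endloop
endfacet
facet normal 0.595 -0.530 0.604
outer loop
vertex -2.868 -1.984 -1.579
vertex -3.638 -2.977 -1.692
vertex -2.681 -2.825 -2.501
endloop
endfacet
facet normal -0.438 -0.872 0.219
outer loop
vertex -3.638 -2.977 -1.692
vertex -4.695 -2.588 -2.26
vertex -3.811 -3.199 -2.922
endloop
endfacet
facet normal -0.970 0.045 -0.238
outer loop
vertex -4.695 -2.588 -2.26
vertex -4.579 -1.355 -2.499
vertex -4.392 -2.196 -3.421
endloop
endfacet
facet normal -0.266 0.955 -0.135
outer loop
vertex -4.579 -1.355 -2.499
vertex -3.449 -0.981 -2.078
vertex -3.622 -1.203 -3.308
endloop
endfacet
facet normal 0.872 -0.171 -0.458
outer loop
vertex -3.148 -2.343 -3.569
vertex -2.565 -1.592 -2.74
vertex -2.681 -2.825 -2.501
endloop
endfacet
facet normal 0.437 -0.733 -0.522
outer loop
vertex -3.148 -2.343 -3.569
vertex -2.681 -2.825 -2.501
vertex -3.811 -3.199 -2.922
endloop
endfacet
facet normal -0.161 -0.513 -0.843
outer loop
vertex -3.148 -2.343 -3.569
vertex -3.811 -3.199 -2.922
vertex -4.392 -2.196 -3.421
endloop
endfacet
facet normal -0.095 0.185 -0.978
outer loop
vertex -3.148 -2.343 -3.569
vertex -4.392 -2.196 -3.421
vertex -3.622 -1.203 -3.308
endloop
endfacet
facet normal 0.543 0.395 -0.740
outer loop
vertex -3.148 -2.343 -3.569
vertex -3.622 -1.203 -3.308
vertex -2.565 -1.592 -2.74
endloop
endfacet
facet normal 0.970 -0.045 0.238
outer loop
vertex -2.681 -2.825 -2.501
vertex -2.565 -1.592 -2.74
vertex -2.868 -1.984 -1.579
endloop
endfacet
facet normal 0.266 -0.955 0.135
outer loop
vertex -3.811 -3.199 -2.922
vertex -2.681 -2.825 -2.501
vertex -3.638 -2.977 -1.692
endloop
endfacet
facet normal -0.702 -0.599 -0.385
outer loop
vertex -4.392 -2.196 -3.421
vertex -3.811 -3.199 -2.922
vertex -4.695 -2.588 -2.26
endloop
endfacet
facet normal -0.595 0.530 -0.604
outer loop
vertex -3.622 -1.203 -3.308
vertex -4.392 -2.196 -3.421
vertex -4.579 -1.355 -2.499
endloop
endfacet
facet normal 0.438 0.872 -0.219
outer loop
vertex -2.565 -1.592 -2.74
vertex -3.622 -1.203 -3.308
vertex -3.449 -0.981 -2.078
endloop
endfacet

endsolid


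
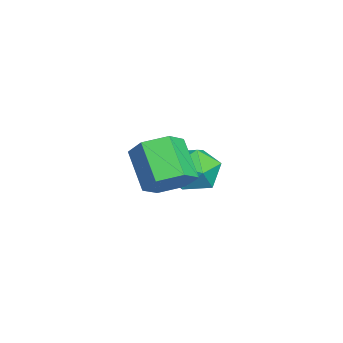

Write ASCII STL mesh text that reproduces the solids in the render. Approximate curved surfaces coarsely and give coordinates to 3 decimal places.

solid 
facet normal 0.712 0.284 -0.642
outer loop
vertex 2.271 -1.056 3.692
vertex 1.541 -0.525 3.117
vertex 2.06 -0.03 3.911
endloop
endfacet
facet normal 0.674 -0.019 0.739
outer loop
vertex 2.271 -1.056 3.692
vertex 2.06 -0.03 3.911
vertex 0.889 -1.606 4.938
endloop
endfacet
facet normal 0.674 -0.020 0.738
outer loop
vertex 0.889 -1.606 4.938
vertex 2.06 -0.03 3.911
vertex 0.679 -0.58 5.157
endloop
endfacet
facet normal -0.712 -0.283 0.643
outer loop
vertex 0.889 -1.606 4.938
vertex 0.679 -0.58 5.157
vertex 0.159 -1.075 4.363
endloop
endfacet
facet normal 0.712 0.284 -0.642
outer loop
vertex 2.06 -0.03 3.911
vertex 1.541 -0.525 3.117
vertex 1.33 0.501 3.336
endloop
endfacet
facet normal 0.166 0.821 0.547
outer loop
vertex 2.06 -0.03 3.911
vertex 1.33 0.501 3.336
vertex 0.679 -0.58 5.157
endloop
endfacet
facet normal 0.166 0.821 0.547
outer loop
vertex 0.679 -0.58 5.157
vertex 1.33 0.501 3.336
vertex -0.051 -0.049 4.582
endloop
endfacet
facet normal -0.712 -0.283 0.643
outer loop
vertex 0.679 -0.58 5.157
vertex -0.051 -0.049 4.582
vertex 0.159 -1.075 4.363
endloop
endfacet
facet normal 0.712 0.284 -0.642
outer loop
vertex 1.33 0.501 3.336
vertex 1.541 -0.525 3.117
vertex 0.811 0.006 2.542
endloop
endfacet
facet normal -0.508 0.840 -0.192
outer loop
vertex 1.33 0.501 3.336
vertex 0.811 0.006 2.542
vertex -0.051 -0.049 4.582
endloop
endfacet
facet normal -0.507 0.840 -0.192
outer loop
vertex -0.051 -0.049 4.582
vertex 0.811 0.006 2.542
vertex -0.571 -0.544 3.788
endloop
endfacet
facet normal -0.712 -0.283 0.643
outer loop
vertex -0.051 -0.049 4.582
vertex -0.571 -0.544 3.788
vertex 0.159 -1.075 4.363
endloop
endfacet
facet normal 0.712 0.283 -0.643
outer loop
vertex 0.811 0.006 2.542
vertex 1.541 -0.525 3.117
vertex 1.021 -1.02 2.323
endloop
endfacet
facet normal -0.674 0.020 -0.739
outer loop
vertex 0.811 0.006 2.542
vertex 1.021 -1.02 2.323
vertex -0.571 -0.544 3.788
endloop
endfacet
facet normal -0.674 0.019 -0.739
outer loop
vertex -0.571 -0.544 3.788
vertex 1.021 -1.02 2.323
vertex -0.36 -1.57 3.569
endloop
endfacet
facet normal -0.712 -0.284 0.642
outer loop
vertex -0.571 -0.544 3.788
vertex -0.36 -1.57 3.569
vertex 0.159 -1.075 4.363
endloop
endfacet
facet normal 0.712 0.283 -0.643
outer loop
vertex 1.021 -1.02 2.323
vertex 1.541 -0.525 3.117
vertex 1.751 -1.551 2.898
endloop
endfacet
facet normal -0.166 -0.821 -0.547
outer loop
vertex 1.021 -1.02 2.323
vertex 1.751 -1.551 2.898
vertex -0.36 -1.57 3.569
endloop
endfacet
facet normal -0.166 -0.821 -0.547
outer loop
vertex -0.36 -1.57 3.569
vertex 1.751 -1.551 2.898
vertex 0.37 -2.101 4.144
endloop
endfacet
facet normal -0.712 -0.284 0.642
outer loop
vertex -0.36 -1.57 3.569
vertex 0.37 -2.101 4.144
vertex 0.159 -1.075 4.363
endloop
endfacet
facet normal 0.712 0.283 -0.643
outer loop
vertex 1.751 -1.551 2.898
vertex 1.541 -0.525 3.117
vertex 2.271 -1.056 3.692
endloop
endfacet
facet normal 0.507 -0.840 0.191
outer loop
vertex 1.751 -1.551 2.898
vertex 2.271 -1.056 3.692
vertex 0.37 -2.101 4.144
endloop
endfacet
facet normal 0.507 -0.840 0.192
outer loop
vertex 0.37 -2.101 4.144
vertex 2.271 -1.056 3.692
vertex 0.889 -1.606 4.938
endloop
endfacet
facet normal -0.712 -0.284 0.642
outer loop
vertex 0.37 -2.101 4.144
vertex 0.889 -1.606 4.938
vertex 0.159 -1.075 4.363
endloop
endfacet
facet normal -0.520 -0.070 0.851
outer loop
vertex -3.982 0.73 1.717
vertex -3.607 -0.445 1.85
vertex -2.936 0.479 2.336
endloop
endfacet
facet normal -0.297 0.599 0.744
outer loop
vertex -3.982 0.73 1.717
vertex -2.936 0.479 2.336
vertex -2.976 1.437 1.549
endloop
endfacet
facet normal -0.558 0.822 0.118
outer loop
vertex -3.982 0.73 1.717
vertex -2.976 1.437 1.549
vertex -3.67 1.105 0.576
endloop
endfacet
facet normal -0.943 0.291 -0.162
outer loop
vertex -3.982 0.73 1.717
vertex -3.67 1.105 0.576
vertex -4.061 -0.058 0.762
endloop
endfacet
facet normal -0.920 -0.261 0.291
outer loop
vertex -3.982 0.73 1.717
vertex -4.061 -0.058 0.762
vertex -3.607 -0.445 1.85
endloop
endfacet
facet normal 0.415 0.588 0.694
outer loop
vertex -2.976 1.437 1.549
vertex -2.936 0.479 2.336
vertex -1.979 0.698 1.578
endloop
endfacet
facet normal 0.052 -0.494 0.868
outer loop
vertex -2.936 0.479 2.336
vertex -3.607 -0.445 1.85
vertex -2.37 -0.465 1.764
endloop
endfacet
facet normal -0.594 -0.803 -0.038
outer loop
vertex -3.607 -0.445 1.85
vertex -4.061 -0.058 0.762
vertex -3.064 -0.797 0.791
endloop
endfacet
facet normal -0.631 0.089 -0.771
outer loop
vertex -4.061 -0.058 0.762
vertex -3.67 1.105 0.576
vertex -3.104 0.161 0.004
endloop
endfacet
facet normal -0.007 0.948 -0.319
outer loop
vertex -3.67 1.105 0.576
vertex -2.976 1.437 1.549
vertex -2.433 1.085 0.49
endloop
endfacet
facet normal 0.943 -0.291 0.162
outer loop
vertex -2.058 -0.09 0.623
vertex -1.979 0.698 1.578
vertex -2.37 -0.465 1.764
endloop
endfacet
facet normal 0.558 -0.822 -0.118
outer loop
vertex -2.058 -0.09 0.623
vertex -2.37 -0.465 1.764
vertex -3.064 -0.797 0.791
endloop
endfacet
facet normal 0.297 -0.599 -0.744
outer loop
vertex -2.058 -0.09 0.623
vertex -3.064 -0.797 0.791
vertex -3.104 0.161 0.004
endloop
endfacet
facet normal 0.520 0.070 -0.851
outer loop
vertex -2.058 -0.09 0.623
vertex -3.104 0.161 0.004
vertex -2.433 1.085 0.49
endloop
endfacet
facet normal 0.920 0.261 -0.291
outer loop
vertex -2.058 -0.09 0.623
vertex -2.433 1.085 0.49
vertex -1.979 0.698 1.578
endloop
endfacet
facet normal 0.631 -0.089 0.771
outer loop
vertex -2.37 -0.465 1.764
vertex -1.979 0.698 1.578
vertex -2.936 0.479 2.336
endloop
endfacet
facet normal 0.007 -0.948 0.319
outer loop
vertex -3.064 -0.797 0.791
vertex -2.37 -0.465 1.764
vertex -3.607 -0.445 1.85
endloop
endfacet
facet normal -0.415 -0.588 -0.694
outer loop
vertex -3.104 0.161 0.004
vertex -3.064 -0.797 0.791
vertex -4.061 -0.058 0.762
endloop
endfacet
facet normal -0.052 0.494 -0.868
outer loop
vertex -2.433 1.085 0.49
vertex -3.104 0.161 0.004
vertex -3.67 1.105 0.576
endloop
endfacet
facet normal 0.594 0.803 0.038
outer loop
vertex -1.979 0.698 1.578
vertex -2.433 1.085 0.49
vertex -2.976 1.437 1.549
endloop
endfacet

endsolid


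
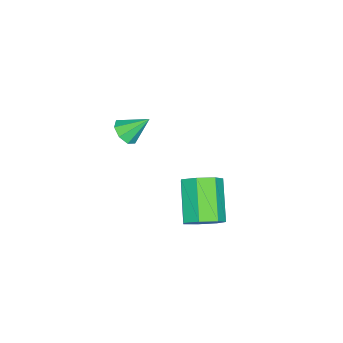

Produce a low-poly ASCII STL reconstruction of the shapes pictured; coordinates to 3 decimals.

solid 
facet normal 0.242 -0.694 -0.678
outer loop
vertex 2.021 -4.431 3.159
vertex 1.686 -4.065 2.665
vertex 2.34 -4.079 2.913
endloop
endfacet
facet normal 0.589 0.031 0.808
outer loop
vertex 2.021 -4.431 3.159
vertex 2.34 -4.079 2.913
vertex 1.354 -3.115 3.595
endloop
endfacet
facet normal 0.242 -0.695 -0.677
outer loop
vertex 2.34 -4.079 2.913
vertex 1.686 -4.065 2.665
vertex 2.276 -3.719 2.521
endloop
endfacet
facet normal 0.768 0.530 0.361
outer loop
vertex 2.34 -4.079 2.913
vertex 2.276 -3.719 2.521
vertex 1.354 -3.115 3.595
endloop
endfacet
facet normal 0.242 -0.694 -0.678
outer loop
vertex 2.276 -3.719 2.521
vertex 1.686 -4.065 2.665
vertex 1.866 -3.562 2.214
endloop
endfacet
facet normal 0.436 0.891 -0.127
outer loop
vertex 2.276 -3.719 2.521
vertex 1.866 -3.562 2.214
vertex 1.354 -3.115 3.595
endloop
endfacet
facet normal 0.241 -0.694 -0.678
outer loop
vertex 1.866 -3.562 2.214
vertex 1.686 -4.065 2.665
vertex 1.35 -3.7 2.172
endloop
endfacet
facet normal -0.212 0.904 -0.371
outer loop
vertex 1.866 -3.562 2.214
vertex 1.35 -3.7 2.172
vertex 1.354 -3.115 3.595
endloop
endfacet
facet normal 0.242 -0.694 -0.678
outer loop
vertex 1.35 -3.7 2.172
vertex 1.686 -4.065 2.665
vertex 1.031 -4.052 2.418
endloop
endfacet
facet normal -0.795 0.561 -0.228
outer loop
vertex 1.35 -3.7 2.172
vertex 1.031 -4.052 2.418
vertex 1.354 -3.115 3.595
endloop
endfacet
facet normal 0.242 -0.695 -0.677
outer loop
vertex 1.031 -4.052 2.418
vertex 1.686 -4.065 2.665
vertex 1.095 -4.412 2.81
endloop
endfacet
facet normal -0.974 0.063 0.217
outer loop
vertex 1.031 -4.052 2.418
vertex 1.095 -4.412 2.81
vertex 1.354 -3.115 3.595
endloop
endfacet
facet normal 0.242 -0.695 -0.678
outer loop
vertex 1.095 -4.412 2.81
vertex 1.686 -4.065 2.665
vertex 1.505 -4.569 3.117
endloop
endfacet
facet normal -0.643 -0.299 0.706
outer loop
vertex 1.095 -4.412 2.81
vertex 1.505 -4.569 3.117
vertex 1.354 -3.115 3.595
endloop
endfacet
facet normal 0.241 -0.695 -0.678
outer loop
vertex 1.505 -4.569 3.117
vertex 1.686 -4.065 2.665
vertex 2.021 -4.431 3.159
endloop
endfacet
facet normal 0.006 -0.312 0.950
outer loop
vertex 1.505 -4.569 3.117
vertex 2.021 -4.431 3.159
vertex 1.354 -3.115 3.595
endloop
endfacet
facet normal 0.709 0.338 -0.619
outer loop
vertex 2.009 -0.598 -2.097
vertex 1.387 -0.631 -2.828
vertex 1.566 0.096 -2.226
endloop
endfacet
facet normal 0.463 0.439 0.770
outer loop
vertex 2.009 -0.598 -2.097
vertex 1.566 0.096 -2.226
vertex 0.455 -1.336 -0.742
endloop
endfacet
facet normal 0.463 0.439 0.770
outer loop
vertex 0.455 -1.336 -0.742
vertex 1.566 0.096 -2.226
vertex 0.012 -0.643 -0.871
endloop
endfacet
facet normal -0.709 -0.338 0.619
outer loop
vertex 0.455 -1.336 -0.742
vertex 0.012 -0.643 -0.871
vertex -0.167 -1.369 -1.472
endloop
endfacet
facet normal 0.710 0.337 -0.618
outer loop
vertex 1.566 0.096 -2.226
vertex 1.387 -0.631 -2.828
vertex 0.988 0.243 -2.809
endloop
endfacet
facet normal -0.127 0.925 0.359
outer loop
vertex 1.566 0.096 -2.226
vertex 0.988 0.243 -2.809
vertex 0.012 -0.643 -0.871
endloop
endfacet
facet normal -0.127 0.925 0.359
outer loop
vertex 0.012 -0.643 -0.871
vertex 0.988 0.243 -2.809
vertex -0.565 -0.496 -1.453
endloop
endfacet
facet normal -0.710 -0.337 0.619
outer loop
vertex 0.012 -0.643 -0.871
vertex -0.565 -0.496 -1.453
vertex -0.167 -1.369 -1.472
endloop
endfacet
facet normal 0.709 0.337 -0.619
outer loop
vertex 0.988 0.243 -2.809
vertex 1.387 -0.631 -2.828
vertex 0.711 -0.268 -3.405
endloop
endfacet
facet normal -0.622 0.714 -0.323
outer loop
vertex 0.988 0.243 -2.809
vertex 0.711 -0.268 -3.405
vertex -0.565 -0.496 -1.453
endloop
endfacet
facet normal -0.621 0.714 -0.322
outer loop
vertex -0.565 -0.496 -1.453
vertex 0.711 -0.268 -3.405
vertex -0.843 -1.007 -2.05
endloop
endfacet
facet normal -0.710 -0.337 0.619
outer loop
vertex -0.565 -0.496 -1.453
vertex -0.843 -1.007 -2.05
vertex -0.167 -1.369 -1.472
endloop
endfacet
facet normal 0.709 0.337 -0.619
outer loop
vertex 0.711 -0.268 -3.405
vertex 1.387 -0.631 -2.828
vertex 0.942 -1.052 -3.567
endloop
endfacet
facet normal -0.648 -0.034 -0.761
outer loop
vertex 0.711 -0.268 -3.405
vertex 0.942 -1.052 -3.567
vertex -0.843 -1.007 -2.05
endloop
endfacet
facet normal -0.648 -0.035 -0.761
outer loop
vertex -0.843 -1.007 -2.05
vertex 0.942 -1.052 -3.567
vertex -0.611 -1.791 -2.211
endloop
endfacet
facet normal -0.710 -0.337 0.619
outer loop
vertex -0.843 -1.007 -2.05
vertex -0.611 -1.791 -2.211
vertex -0.167 -1.369 -1.472
endloop
endfacet
facet normal 0.709 0.338 -0.619
outer loop
vertex 0.942 -1.052 -3.567
vertex 1.387 -0.631 -2.828
vertex 1.509 -1.518 -3.172
endloop
endfacet
facet normal -0.186 -0.757 -0.626
outer loop
vertex 0.942 -1.052 -3.567
vertex 1.509 -1.518 -3.172
vertex -0.611 -1.791 -2.211
endloop
endfacet
facet normal -0.187 -0.757 -0.627
outer loop
vertex -0.611 -1.791 -2.211
vertex 1.509 -1.518 -3.172
vertex -0.045 -2.257 -1.817
endloop
endfacet
facet normal -0.709 -0.338 0.619
outer loop
vertex -0.611 -1.791 -2.211
vertex -0.045 -2.257 -1.817
vertex -0.167 -1.369 -1.472
endloop
endfacet
facet normal 0.710 0.337 -0.619
outer loop
vertex 1.509 -1.518 -3.172
vertex 1.387 -0.631 -2.828
vertex 1.983 -1.316 -2.518
endloop
endfacet
facet normal 0.415 -0.910 -0.020
outer loop
vertex 1.509 -1.518 -3.172
vertex 1.983 -1.316 -2.518
vertex -0.045 -2.257 -1.817
endloop
endfacet
facet normal 0.415 -0.910 -0.020
outer loop
vertex -0.045 -2.257 -1.817
vertex 1.983 -1.316 -2.518
vertex 0.43 -2.055 -1.162
endloop
endfacet
facet normal -0.709 -0.338 0.619
outer loop
vertex -0.045 -2.257 -1.817
vertex 0.43 -2.055 -1.162
vertex -0.167 -1.369 -1.472
endloop
endfacet
facet normal 0.709 0.337 -0.619
outer loop
vertex 1.983 -1.316 -2.518
vertex 1.387 -0.631 -2.828
vertex 2.009 -0.598 -2.097
endloop
endfacet
facet normal 0.704 -0.378 0.601
outer loop
vertex 1.983 -1.316 -2.518
vertex 2.009 -0.598 -2.097
vertex 0.43 -2.055 -1.162
endloop
endfacet
facet normal 0.704 -0.376 0.602
outer loop
vertex 0.43 -2.055 -1.162
vertex 2.009 -0.598 -2.097
vertex 0.455 -1.336 -0.742
endloop
endfacet
facet normal -0.709 -0.337 0.619
outer loop
vertex 0.43 -2.055 -1.162
vertex 0.455 -1.336 -0.742
vertex -0.167 -1.369 -1.472
endloop
endfacet

endsolid


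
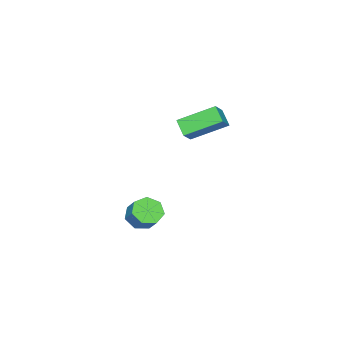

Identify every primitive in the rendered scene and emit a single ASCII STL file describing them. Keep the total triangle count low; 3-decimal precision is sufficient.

solid 
facet normal -0.748 -0.121 -0.653
outer loop
vertex -1.268 -2.799 1.493
vertex -2.311 -1.322 2.415
vertex -0.847 -2.124 0.886
endloop
endfacet
facet normal 0.514 -0.728 -0.454
outer loop
vertex -0.069 -1.998 1.565
vertex -1.268 -2.799 1.493
vertex -0.847 -2.124 0.886
endloop
endfacet
facet normal -0.748 -0.120 -0.653
outer loop
vertex -0.847 -2.124 0.886
vertex -2.311 -1.322 2.415
vertex -1.89 -0.647 1.809
endloop
endfacet
facet normal 0.420 0.675 -0.606
outer loop
vertex -1.89 -0.647 1.809
vertex -0.069 -1.998 1.565
vertex -0.847 -2.124 0.886
endloop
endfacet
facet normal -0.420 -0.675 0.606
outer loop
vertex -1.268 -2.799 1.493
vertex -1.533 -1.196 3.094
vertex -2.311 -1.322 2.415
endloop
endfacet
facet normal 0.514 -0.728 -0.454
outer loop
vertex -0.49 -2.673 2.171
vertex -1.268 -2.799 1.493
vertex -0.069 -1.998 1.565
endloop
endfacet
facet normal -0.419 -0.675 0.607
outer loop
vertex -0.49 -2.673 2.171
vertex -1.533 -1.196 3.094
vertex -1.268 -2.799 1.493
endloop
endfacet
facet normal -0.514 0.728 0.454
outer loop
vertex -2.311 -1.322 2.415
vertex -1.533 -1.196 3.094
vertex -1.89 -0.647 1.809
endloop
endfacet
facet normal 0.420 0.675 -0.607
outer loop
vertex -1.112 -0.521 2.487
vertex -0.069 -1.998 1.565
vertex -1.89 -0.647 1.809
endloop
endfacet
facet normal -0.513 0.728 0.454
outer loop
vertex -1.89 -0.647 1.809
vertex -1.533 -1.196 3.094
vertex -1.112 -0.521 2.487
endloop
endfacet
facet normal 0.748 0.120 0.653
outer loop
vertex -1.112 -0.521 2.487
vertex -0.49 -2.673 2.171
vertex -0.069 -1.998 1.565
endloop
endfacet
facet normal 0.748 0.120 0.653
outer loop
vertex -1.533 -1.196 3.094
vertex -0.49 -2.673 2.171
vertex -1.112 -0.521 2.487
endloop
endfacet
facet normal -0.321 -0.597 -0.736
outer loop
vertex 1.47 -4.293 -4.181
vertex 0.758 -3.867 -4.216
vertex 1.463 -3.732 -4.633
endloop
endfacet
facet normal 0.947 -0.194 -0.256
outer loop
vertex 1.47 -4.293 -4.181
vertex 1.463 -3.732 -4.633
vertex 1.833 -3.62 -3.349
endloop
endfacet
facet normal 0.947 -0.196 -0.256
outer loop
vertex 1.833 -3.62 -3.349
vertex 1.463 -3.732 -4.633
vertex 1.827 -3.059 -3.801
endloop
endfacet
facet normal 0.322 0.596 0.736
outer loop
vertex 1.833 -3.62 -3.349
vertex 1.827 -3.059 -3.801
vertex 1.122 -3.193 -3.384
endloop
endfacet
facet normal -0.321 -0.596 -0.736
outer loop
vertex 1.463 -3.732 -4.633
vertex 0.758 -3.867 -4.216
vertex 0.926 -3.273 -4.77
endloop
endfacet
facet normal 0.583 0.488 -0.650
outer loop
vertex 1.463 -3.732 -4.633
vertex 0.926 -3.273 -4.77
vertex 1.827 -3.059 -3.801
endloop
endfacet
facet normal 0.583 0.487 -0.650
outer loop
vertex 1.827 -3.059 -3.801
vertex 0.926 -3.273 -4.77
vertex 1.289 -2.599 -3.939
endloop
endfacet
facet normal 0.322 0.597 0.735
outer loop
vertex 1.827 -3.059 -3.801
vertex 1.289 -2.599 -3.939
vertex 1.122 -3.193 -3.384
endloop
endfacet
facet normal -0.321 -0.596 -0.736
outer loop
vertex 0.926 -3.273 -4.77
vertex 0.758 -3.867 -4.216
vertex 0.263 -3.26 -4.491
endloop
endfacet
facet normal -0.218 0.802 -0.556
outer loop
vertex 0.926 -3.273 -4.77
vertex 0.263 -3.26 -4.491
vertex 1.289 -2.599 -3.939
endloop
endfacet
facet normal -0.219 0.803 -0.554
outer loop
vertex 1.289 -2.599 -3.939
vertex 0.263 -3.26 -4.491
vertex 0.626 -2.587 -3.659
endloop
endfacet
facet normal 0.321 0.597 0.735
outer loop
vertex 1.289 -2.599 -3.939
vertex 0.626 -2.587 -3.659
vertex 1.122 -3.193 -3.384
endloop
endfacet
facet normal -0.322 -0.596 -0.736
outer loop
vertex 0.263 -3.26 -4.491
vertex 0.758 -3.867 -4.216
vertex -0.027 -3.705 -4.004
endloop
endfacet
facet normal -0.857 0.513 -0.041
outer loop
vertex 0.263 -3.26 -4.491
vertex -0.027 -3.705 -4.004
vertex 0.626 -2.587 -3.659
endloop
endfacet
facet normal -0.857 0.514 -0.042
outer loop
vertex 0.626 -2.587 -3.659
vertex -0.027 -3.705 -4.004
vertex 0.336 -3.031 -3.172
endloop
endfacet
facet normal 0.321 0.597 0.735
outer loop
vertex 0.626 -2.587 -3.659
vertex 0.336 -3.031 -3.172
vertex 1.122 -3.193 -3.384
endloop
endfacet
facet normal -0.322 -0.596 -0.736
outer loop
vertex -0.027 -3.705 -4.004
vertex 0.758 -3.867 -4.216
vertex 0.274 -4.271 -3.677
endloop
endfacet
facet normal -0.850 -0.162 0.502
outer loop
vertex -0.027 -3.705 -4.004
vertex 0.274 -4.271 -3.677
vertex 0.336 -3.031 -3.172
endloop
endfacet
facet normal -0.850 -0.162 0.502
outer loop
vertex 0.336 -3.031 -3.172
vertex 0.274 -4.271 -3.677
vertex 0.637 -3.598 -2.845
endloop
endfacet
facet normal 0.321 0.595 0.736
outer loop
vertex 0.336 -3.031 -3.172
vertex 0.637 -3.598 -2.845
vertex 1.122 -3.193 -3.384
endloop
endfacet
facet normal -0.321 -0.597 -0.735
outer loop
vertex 0.274 -4.271 -3.677
vertex 0.758 -3.867 -4.216
vertex 0.94 -4.533 -3.755
endloop
endfacet
facet normal -0.203 -0.716 0.668
outer loop
vertex 0.274 -4.271 -3.677
vertex 0.94 -4.533 -3.755
vertex 0.637 -3.598 -2.845
endloop
endfacet
facet normal -0.201 -0.716 0.669
outer loop
vertex 0.637 -3.598 -2.845
vertex 0.94 -4.533 -3.755
vertex 1.303 -3.859 -2.924
endloop
endfacet
facet normal 0.321 0.596 0.736
outer loop
vertex 0.637 -3.598 -2.845
vertex 1.303 -3.859 -2.924
vertex 1.122 -3.193 -3.384
endloop
endfacet
facet normal -0.321 -0.597 -0.735
outer loop
vertex 0.94 -4.533 -3.755
vertex 0.758 -3.867 -4.216
vertex 1.47 -4.293 -4.181
endloop
endfacet
facet normal 0.597 -0.730 0.332
outer loop
vertex 0.94 -4.533 -3.755
vertex 1.47 -4.293 -4.181
vertex 1.303 -3.859 -2.924
endloop
endfacet
facet normal 0.596 -0.731 0.332
outer loop
vertex 1.303 -3.859 -2.924
vertex 1.47 -4.293 -4.181
vertex 1.833 -3.62 -3.349
endloop
endfacet
facet normal 0.322 0.596 0.736
outer loop
vertex 1.303 -3.859 -2.924
vertex 1.833 -3.62 -3.349
vertex 1.122 -3.193 -3.384
endloop
endfacet

endsolid


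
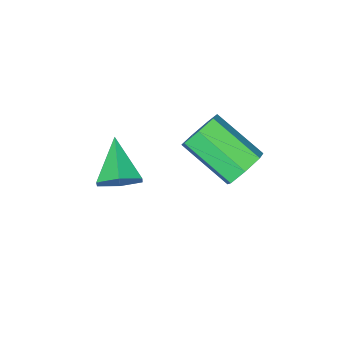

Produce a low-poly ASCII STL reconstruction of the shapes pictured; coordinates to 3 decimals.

solid 
facet normal 0.486 0.695 -0.530
outer loop
vertex 0.424 -1.487 3.622
vertex 0.133 -1.819 2.919
vertex -0.297 -1.224 3.306
endloop
endfacet
facet normal -0.278 0.324 0.904
outer loop
vertex 0.424 -1.487 3.622
vertex -0.297 -1.224 3.306
vertex -0.693 -3.001 3.821
endloop
endfacet
facet normal 0.485 0.695 -0.530
outer loop
vertex -0.297 -1.224 3.306
vertex 0.133 -1.819 2.919
vertex -0.588 -1.557 2.603
endloop
endfacet
facet normal -0.927 0.279 0.251
outer loop
vertex -0.297 -1.224 3.306
vertex -0.588 -1.557 2.603
vertex -0.693 -3.001 3.821
endloop
endfacet
facet normal 0.485 0.695 -0.531
outer loop
vertex -0.588 -1.557 2.603
vertex 0.133 -1.819 2.919
vertex -0.158 -2.152 2.217
endloop
endfacet
facet normal -0.837 -0.316 -0.446
outer loop
vertex -0.588 -1.557 2.603
vertex -0.158 -2.152 2.217
vertex -0.693 -3.001 3.821
endloop
endfacet
facet normal 0.486 0.694 -0.531
outer loop
vertex -0.158 -2.152 2.217
vertex 0.133 -1.819 2.919
vertex 0.563 -2.415 2.533
endloop
endfacet
facet normal -0.100 -0.865 -0.491
outer loop
vertex -0.158 -2.152 2.217
vertex 0.563 -2.415 2.533
vertex -0.693 -3.001 3.821
endloop
endfacet
facet normal 0.486 0.694 -0.531
outer loop
vertex 0.563 -2.415 2.533
vertex 0.133 -1.819 2.919
vertex 0.854 -2.082 3.235
endloop
endfacet
facet normal 0.549 -0.820 0.162
outer loop
vertex 0.563 -2.415 2.533
vertex 0.854 -2.082 3.235
vertex -0.693 -3.001 3.821
endloop
endfacet
facet normal 0.486 0.695 -0.530
outer loop
vertex 0.854 -2.082 3.235
vertex 0.133 -1.819 2.919
vertex 0.424 -1.487 3.622
endloop
endfacet
facet normal 0.460 -0.226 0.859
outer loop
vertex 0.854 -2.082 3.235
vertex 0.424 -1.487 3.622
vertex -0.693 -3.001 3.821
endloop
endfacet
facet normal -0.192 0.844 -0.501
outer loop
vertex -3.115 -0.312 1.619
vertex -3.7 -0.108 2.186
vertex -2.882 0.079 2.188
endloop
endfacet
facet normal 0.928 -0.011 -0.373
outer loop
vertex -3.115 -0.312 1.619
vertex -2.882 0.079 2.188
vertex -2.714 -2.076 2.667
endloop
endfacet
facet normal 0.928 -0.011 -0.373
outer loop
vertex -2.714 -2.076 2.667
vertex -2.882 0.079 2.188
vertex -2.481 -1.684 3.236
endloop
endfacet
facet normal 0.192 -0.843 0.502
outer loop
vertex -2.714 -2.076 2.667
vertex -2.481 -1.684 3.236
vertex -3.3 -1.872 3.234
endloop
endfacet
facet normal -0.192 0.844 -0.501
outer loop
vertex -2.882 0.079 2.188
vertex -3.7 -0.108 2.186
vertex -3.265 0.329 2.756
endloop
endfacet
facet normal 0.829 0.413 0.377
outer loop
vertex -2.882 0.079 2.188
vertex -3.265 0.329 2.756
vertex -2.481 -1.684 3.236
endloop
endfacet
facet normal 0.829 0.413 0.378
outer loop
vertex -2.481 -1.684 3.236
vertex -3.265 0.329 2.756
vertex -2.864 -1.434 3.803
endloop
endfacet
facet normal 0.192 -0.843 0.502
outer loop
vertex -2.481 -1.684 3.236
vertex -2.864 -1.434 3.803
vertex -3.3 -1.872 3.234
endloop
endfacet
facet normal -0.191 0.844 -0.501
outer loop
vertex -3.265 0.329 2.756
vertex -3.7 -0.108 2.186
vertex -3.976 0.25 2.894
endloop
endfacet
facet normal 0.105 0.525 0.844
outer loop
vertex -3.265 0.329 2.756
vertex -3.976 0.25 2.894
vertex -2.864 -1.434 3.803
endloop
endfacet
facet normal 0.106 0.526 0.844
outer loop
vertex -2.864 -1.434 3.803
vertex -3.976 0.25 2.894
vertex -3.575 -1.514 3.942
endloop
endfacet
facet normal 0.193 -0.843 0.501
outer loop
vertex -2.864 -1.434 3.803
vertex -3.575 -1.514 3.942
vertex -3.3 -1.872 3.234
endloop
endfacet
facet normal -0.192 0.844 -0.501
outer loop
vertex -3.976 0.25 2.894
vertex -3.7 -0.108 2.186
vertex -4.48 -0.099 2.5
endloop
endfacet
facet normal -0.696 0.243 0.675
outer loop
vertex -3.976 0.25 2.894
vertex -4.48 -0.099 2.5
vertex -3.575 -1.514 3.942
endloop
endfacet
facet normal -0.697 0.242 0.675
outer loop
vertex -3.575 -1.514 3.942
vertex -4.48 -0.099 2.5
vertex -4.079 -1.863 3.547
endloop
endfacet
facet normal 0.192 -0.844 0.501
outer loop
vertex -3.575 -1.514 3.942
vertex -4.079 -1.863 3.547
vertex -3.3 -1.872 3.234
endloop
endfacet
facet normal -0.192 0.844 -0.501
outer loop
vertex -4.48 -0.099 2.5
vertex -3.7 -0.108 2.186
vertex -4.397 -0.455 1.869
endloop
endfacet
facet normal -0.975 -0.223 -0.002
outer loop
vertex -4.48 -0.099 2.5
vertex -4.397 -0.455 1.869
vertex -4.079 -1.863 3.547
endloop
endfacet
facet normal -0.975 -0.223 -0.003
outer loop
vertex -4.079 -1.863 3.547
vertex -4.397 -0.455 1.869
vertex -3.996 -2.218 2.916
endloop
endfacet
facet normal 0.191 -0.844 0.500
outer loop
vertex -4.079 -1.863 3.547
vertex -3.996 -2.218 2.916
vertex -3.3 -1.872 3.234
endloop
endfacet
facet normal -0.192 0.843 -0.502
outer loop
vertex -4.397 -0.455 1.869
vertex -3.7 -0.108 2.186
vertex -3.789 -0.55 1.477
endloop
endfacet
facet normal -0.519 -0.521 -0.678
outer loop
vertex -4.397 -0.455 1.869
vertex -3.789 -0.55 1.477
vertex -3.996 -2.218 2.916
endloop
endfacet
facet normal -0.518 -0.521 -0.678
outer loop
vertex -3.996 -2.218 2.916
vertex -3.789 -0.55 1.477
vertex -3.389 -2.313 2.525
endloop
endfacet
facet normal 0.191 -0.844 0.501
outer loop
vertex -3.996 -2.218 2.916
vertex -3.389 -2.313 2.525
vertex -3.3 -1.872 3.234
endloop
endfacet
facet normal -0.192 0.843 -0.502
outer loop
vertex -3.789 -0.55 1.477
vertex -3.7 -0.108 2.186
vertex -3.115 -0.312 1.619
endloop
endfacet
facet normal 0.328 -0.427 -0.843
outer loop
vertex -3.789 -0.55 1.477
vertex -3.115 -0.312 1.619
vertex -3.389 -2.313 2.525
endloop
endfacet
facet normal 0.327 -0.427 -0.843
outer loop
vertex -3.389 -2.313 2.525
vertex -3.115 -0.312 1.619
vertex -2.714 -2.076 2.667
endloop
endfacet
facet normal 0.191 -0.844 0.501
outer loop
vertex -3.389 -2.313 2.525
vertex -2.714 -2.076 2.667
vertex -3.3 -1.872 3.234
endloop
endfacet

endsolid


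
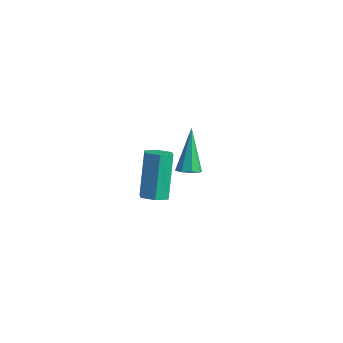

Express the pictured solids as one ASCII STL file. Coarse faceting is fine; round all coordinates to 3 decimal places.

solid 
facet normal 0.294 -0.526 -0.798
outer loop
vertex -0.799 0.959 -3.691
vertex -1.295 0.899 -3.834
vertex -0.925 1.251 -3.93
endloop
endfacet
facet normal 0.805 0.543 0.239
outer loop
vertex -0.799 0.959 -3.691
vertex -0.925 1.251 -3.93
vertex -1.865 1.921 -2.286
endloop
endfacet
facet normal 0.294 -0.527 -0.797
outer loop
vertex -0.925 1.251 -3.93
vertex -1.295 0.899 -3.834
vertex -1.267 1.337 -4.113
endloop
endfacet
facet normal 0.332 0.924 -0.187
outer loop
vertex -0.925 1.251 -3.93
vertex -1.267 1.337 -4.113
vertex -1.865 1.921 -2.286
endloop
endfacet
facet normal 0.292 -0.527 -0.798
outer loop
vertex -1.267 1.337 -4.113
vertex -1.295 0.899 -3.834
vertex -1.626 1.167 -4.132
endloop
endfacet
facet normal -0.377 0.839 -0.392
outer loop
vertex -1.267 1.337 -4.113
vertex -1.626 1.167 -4.132
vertex -1.865 1.921 -2.286
endloop
endfacet
facet normal 0.294 -0.525 -0.799
outer loop
vertex -1.626 1.167 -4.132
vertex -1.295 0.899 -3.834
vertex -1.791 0.839 -3.977
endloop
endfacet
facet normal -0.907 0.336 -0.255
outer loop
vertex -1.626 1.167 -4.132
vertex -1.791 0.839 -3.977
vertex -1.865 1.921 -2.286
endloop
endfacet
facet normal 0.294 -0.527 -0.797
outer loop
vertex -1.791 0.839 -3.977
vertex -1.295 0.899 -3.834
vertex -1.666 0.547 -3.738
endloop
endfacet
facet normal -0.947 -0.288 0.143
outer loop
vertex -1.791 0.839 -3.977
vertex -1.666 0.547 -3.738
vertex -1.865 1.921 -2.286
endloop
endfacet
facet normal 0.293 -0.527 -0.798
outer loop
vertex -1.666 0.547 -3.738
vertex -1.295 0.899 -3.834
vertex -1.323 0.461 -3.555
endloop
endfacet
facet normal -0.473 -0.671 0.571
outer loop
vertex -1.666 0.547 -3.738
vertex -1.323 0.461 -3.555
vertex -1.865 1.921 -2.286
endloop
endfacet
facet normal 0.295 -0.527 -0.797
outer loop
vertex -1.323 0.461 -3.555
vertex -1.295 0.899 -3.834
vertex -0.964 0.632 -3.535
endloop
endfacet
facet normal 0.236 -0.586 0.775
outer loop
vertex -1.323 0.461 -3.555
vertex -0.964 0.632 -3.535
vertex -1.865 1.921 -2.286
endloop
endfacet
facet normal 0.294 -0.528 -0.797
outer loop
vertex -0.964 0.632 -3.535
vertex -1.295 0.899 -3.834
vertex -0.799 0.959 -3.691
endloop
endfacet
facet normal 0.766 -0.082 0.638
outer loop
vertex -0.964 0.632 -3.535
vertex -0.799 0.959 -3.691
vertex -1.865 1.921 -2.286
endloop
endfacet
facet normal 0.254 -0.519 -0.816
outer loop
vertex 0.733 -4.069 -0.073
vertex 0.427 -3.722 -0.389
vertex 0.967 -3.609 -0.293
endloop
endfacet
facet normal 0.873 -0.241 0.425
outer loop
vertex 0.733 -4.069 -0.073
vertex 0.967 -3.609 -0.293
vertex 0.26 -3.104 1.445
endloop
endfacet
facet normal 0.873 -0.239 0.425
outer loop
vertex 0.26 -3.104 1.445
vertex 0.967 -3.609 -0.293
vertex 0.493 -2.644 1.225
endloop
endfacet
facet normal -0.255 0.519 0.816
outer loop
vertex 0.26 -3.104 1.445
vertex 0.493 -2.644 1.225
vertex -0.047 -2.758 1.129
endloop
endfacet
facet normal 0.254 -0.518 -0.817
outer loop
vertex 0.967 -3.609 -0.293
vertex 0.427 -3.722 -0.389
vertex 0.66 -3.263 -0.608
endloop
endfacet
facet normal 0.797 0.591 -0.127
outer loop
vertex 0.967 -3.609 -0.293
vertex 0.66 -3.263 -0.608
vertex 0.493 -2.644 1.225
endloop
endfacet
facet normal 0.797 0.590 -0.127
outer loop
vertex 0.493 -2.644 1.225
vertex 0.66 -3.263 -0.608
vertex 0.187 -2.298 0.91
endloop
endfacet
facet normal -0.255 0.518 0.816
outer loop
vertex 0.493 -2.644 1.225
vertex 0.187 -2.298 0.91
vertex -0.047 -2.758 1.129
endloop
endfacet
facet normal 0.255 -0.519 -0.816
outer loop
vertex 0.66 -3.263 -0.608
vertex 0.427 -3.722 -0.389
vertex 0.12 -3.376 -0.705
endloop
endfacet
facet normal -0.075 0.831 -0.551
outer loop
vertex 0.66 -3.263 -0.608
vertex 0.12 -3.376 -0.705
vertex 0.187 -2.298 0.91
endloop
endfacet
facet normal -0.075 0.831 -0.551
outer loop
vertex 0.187 -2.298 0.91
vertex 0.12 -3.376 -0.705
vertex -0.353 -2.411 0.813
endloop
endfacet
facet normal -0.255 0.518 0.816
outer loop
vertex 0.187 -2.298 0.91
vertex -0.353 -2.411 0.813
vertex -0.047 -2.758 1.129
endloop
endfacet
facet normal 0.255 -0.519 -0.816
outer loop
vertex 0.12 -3.376 -0.705
vertex 0.427 -3.722 -0.389
vertex -0.113 -3.836 -0.485
endloop
endfacet
facet normal -0.873 0.239 -0.424
outer loop
vertex 0.12 -3.376 -0.705
vertex -0.113 -3.836 -0.485
vertex -0.353 -2.411 0.813
endloop
endfacet
facet normal -0.873 0.240 -0.425
outer loop
vertex -0.353 -2.411 0.813
vertex -0.113 -3.836 -0.485
vertex -0.587 -2.871 1.033
endloop
endfacet
facet normal -0.254 0.519 0.816
outer loop
vertex -0.353 -2.411 0.813
vertex -0.587 -2.871 1.033
vertex -0.047 -2.758 1.129
endloop
endfacet
facet normal 0.255 -0.518 -0.816
outer loop
vertex -0.113 -3.836 -0.485
vertex 0.427 -3.722 -0.389
vertex 0.193 -4.182 -0.17
endloop
endfacet
facet normal -0.797 -0.590 0.126
outer loop
vertex -0.113 -3.836 -0.485
vertex 0.193 -4.182 -0.17
vertex -0.587 -2.871 1.033
endloop
endfacet
facet normal -0.797 -0.591 0.127
outer loop
vertex -0.587 -2.871 1.033
vertex 0.193 -4.182 -0.17
vertex -0.28 -3.217 1.348
endloop
endfacet
facet normal -0.254 0.518 0.817
outer loop
vertex -0.587 -2.871 1.033
vertex -0.28 -3.217 1.348
vertex -0.047 -2.758 1.129
endloop
endfacet
facet normal 0.255 -0.518 -0.816
outer loop
vertex 0.193 -4.182 -0.17
vertex 0.427 -3.722 -0.389
vertex 0.733 -4.069 -0.073
endloop
endfacet
facet normal 0.075 -0.831 0.551
outer loop
vertex 0.193 -4.182 -0.17
vertex 0.733 -4.069 -0.073
vertex -0.28 -3.217 1.348
endloop
endfacet
facet normal 0.075 -0.831 0.551
outer loop
vertex -0.28 -3.217 1.348
vertex 0.733 -4.069 -0.073
vertex 0.26 -3.104 1.445
endloop
endfacet
facet normal -0.255 0.519 0.816
outer loop
vertex -0.28 -3.217 1.348
vertex 0.26 -3.104 1.445
vertex -0.047 -2.758 1.129
endloop
endfacet

endsolid
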